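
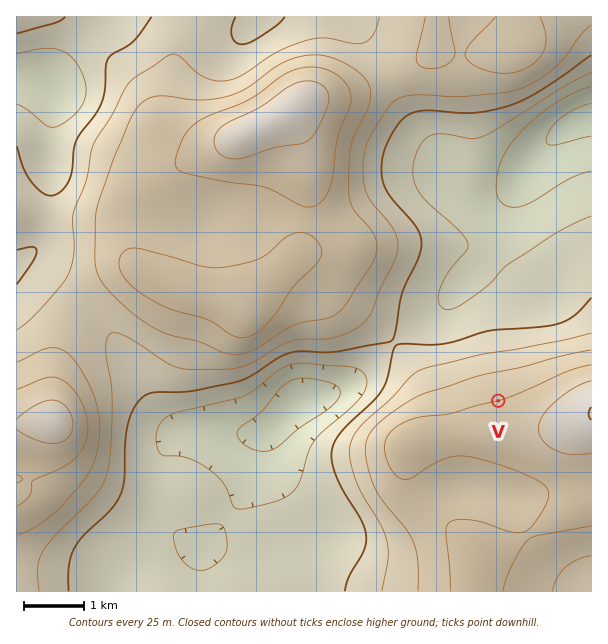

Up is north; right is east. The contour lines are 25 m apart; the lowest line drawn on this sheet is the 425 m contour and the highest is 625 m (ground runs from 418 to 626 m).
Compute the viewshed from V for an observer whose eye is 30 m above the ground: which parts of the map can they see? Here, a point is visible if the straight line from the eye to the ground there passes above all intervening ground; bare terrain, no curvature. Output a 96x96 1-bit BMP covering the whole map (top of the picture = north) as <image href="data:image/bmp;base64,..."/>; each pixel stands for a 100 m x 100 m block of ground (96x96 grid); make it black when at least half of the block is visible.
<image width="96" height="96" href="data:image/bmp;base64,Qk2+BAAAAAAAAD4AAAAoAAAAYAAAAGAAAAABAAEAAAAAAIAEAAATCwAAEwsAAAIAAAAAAAAA////AAAAAAD8AAAAAAAAAAA/gAD8AAAAAAAAAAA/gAD8AAAAAAAAAAA/gAD8AAAAAAAAAAA/gAD+AAAAAAAAAAA/gAD+AAAAAAAAAAA/wAD/AAAAAAAAAAA/4AD/AAAAAAAAAAB/+AD/gAAAAAAAAAD//AD/wAAAAAAAAAD//gD/8AAAAAAAAAH//4D/+AAAAAAAAAP//8D//AAAAAAAAAf///D//gAAAAAAAA/8A/z//4AAAAAAAB/AAP///8AAAAAAAD8AADz//+AAAAAAAH4AAAD//+AAAAAAAHwAAAD///AAAAAAAHwAAAA///gAAAAAAHwAAAAP//wAAAAAAHwAAAAH//4AAAAAAH4AAAAD//+AAAAAAH4AAAAD///gAAAAAH8AAAAD///wAAAAAH+AP8AD///4AAAAAP////AD///8AAAAAP////gD////AAAAAP////4D////wAAAAP////8D////8AAAAH////8D/////AAAAD////8D/////wAAAD////8D/////8AAAB////8D/////+AAAB////8D//////AAAB////8D//////wAAD////8D//x////AAD////8D//A////+AH////8D/+A///////////4D/8A///////////wD/4A8H/////////wD/wBwD/////////8D/gBAD/////////8D/AAAB/////////8B+AAAB/////////8B4AAAB/////////8AgAAAB/////////8AAAAAB/////////8AAAAAB/////////8AAAAAA/////////8AAAAAAf////////8AAAAAAP////////8AAAAAAH////////8AAAAAAB////////8AAAAAAA////////8AAAAAAAf///////8AAAAAAAP///////8AAAAAAAH///////8AAAAAAAD///////8AAAAAAAD///////8AAAAAAAD///////8AAAAAAAD///////8AAAAAAAP///////8AAAAAAAf///////8AAAAAAB////////8AAAAAAH////////8AAAeAA/////////8AAAf8f/////////8AAAH///////////8AAAD///////////8AAAA///////////8AAAAD//////////8AAAAAf/////////8AAAAAP/////////wAAAAAH/////////wAAAAAB/////////4AAAAAA/////////8AAAAAAH////////8AAAAAAB////////8AAAAAAAf///////8AAAAAAAP///////8AAAAAAAH///////8AAAAAAAB///////8AAAAAAAAf//////8AAAAAAAAA//////8AAAAAAAAAH/////8AAAAAAAAAB/////8AAAAAAAAAA/////8AAAAAAAAAAP////8AAAAAAAAAAD////8AAAAAAAAAAB////8AAAAAAAAAAB/4D/8AAAAAAAAAAB/4Af8AAAAAAAAAAB/4AP8AAAAAAAAAAB/4AP8AAAAAAAAAAB/4AP8="/>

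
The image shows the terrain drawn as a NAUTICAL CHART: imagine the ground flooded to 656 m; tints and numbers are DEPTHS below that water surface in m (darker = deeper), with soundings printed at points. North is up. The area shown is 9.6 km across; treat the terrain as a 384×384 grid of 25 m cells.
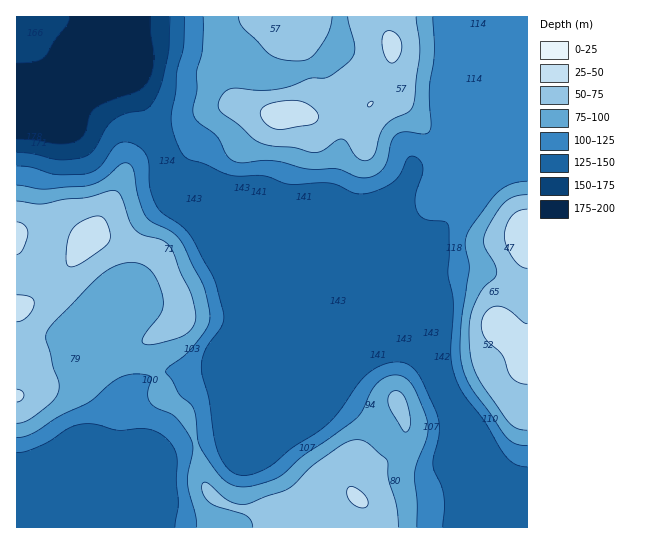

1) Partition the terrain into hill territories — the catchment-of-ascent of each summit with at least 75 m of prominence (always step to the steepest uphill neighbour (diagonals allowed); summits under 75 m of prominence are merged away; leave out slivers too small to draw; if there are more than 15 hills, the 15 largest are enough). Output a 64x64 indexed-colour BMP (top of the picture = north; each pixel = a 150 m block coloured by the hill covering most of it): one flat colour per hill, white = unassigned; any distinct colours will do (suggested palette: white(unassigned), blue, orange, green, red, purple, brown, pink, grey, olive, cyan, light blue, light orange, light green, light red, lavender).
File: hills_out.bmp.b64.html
<image width="64" height="64" href="data:image/bmp;base64,Qk12CAAAAAAAAHYAAAAoAAAAQAAAAEAAAAABAAQAAAAAAAAIAAATCwAAEwsAABAAAAAAAAAA////ALR3HwAOf/8ALKAsACgn1gC9Z5QAS1aMAMJ34wB/f38AIr28AM++FwDox64AeLv/AIrfmACWmP8A1bDFADMzMzMxEREREREREREREREREREREREREREREREREREzMzMzMzEREREREREREREREREREREREREREREREREREzMzMzMzEREREREREREREREREREREREREREREREREREzMzMzMzMRERERERERERERERERERERERERERERERERETMzMzMzMxERERERERERERERERERERERERERERERERETMzMzMzMRERERERERERERERERERERERERERERERERERMzMxERERERERERERERERERERERERERERERERERERERMzMzEREREREREREREREREREREREREREREREREREREREzMzMRERERERERERERERERERERERERERERERERERERETMzMxERERERERERERERERERERERERERERERERERERETMzMzERERERERERERERERERERERERERERERERERERERMzMzMRERERERERERERERERERERERERERERERERERERMzMzMxEREREREREREREREREREREREREREREREREREREzMzMzEREREREREREREREREREREREREREREREREREREzMzMzMRERERERERERERERERERERERERERERERERERETMzMzMxERERERERERERERERERERERERERERERERERETMzMzMzERERERERERERERERERERERERERERERERERERMzMzMzMRERERERERERERERERERERERERERERERERERMzMzMzMxEREREREREREREREREREREREREREREREREREzMzMzMzERERERERERERERERERERERERERERERERERETMzMzMzMRERERERERERERERERERERERERERERERERETMzMzMzMxERERERERERERERERERERERERERERERERESMzMzMzMzERERERERERERERERERERERERERERERERESIjMzMzMzMREREREREREREREREREREREREREREREREiIiMzMzMzMxERERERERERERERERERERERERERERERESIiIzMzMzMzEREREREREREREREREREREREREREREREiIiIjMzMzMzMREREREREREREREREREREREREREREREiIiIiMzMzMzMxEREREREREREREREREREREREREREREiIiIiMzMzMzMzEREREREREREREREREREREREREREREiIiIiIzMzMzMzMREREREREREREREREREREREREREREiIiIiIzMzMzMzMxEREREREREREREREREREREREREREiIiIiIjMzMzMzMzEREREREREREREREREREREREREREiIiIiIiMzMzMzMzMREREREREREREREREREREREREREiIiIiIiMzMzMzMzMxEREREREREREREREREREREREREiIiIiIiIzMzMzMzMzEREREREREREREREREREREREREiIiIiIiIjMzMzMzMzMRERERERERERERERERERERERIiIiIiIiIiIjMzMzMzMxEREREREREREREREREREREiIiIiIiIiIiIiMzMzMzMzERERERERERERERERERERIiIiIiIiIiIiIiIjMzMzMzMRERERERERERERERERESIiIiIiIiIiIiIiIiIzMzMzMxERERERERERERERERIiIiIiIiIiIiIiIiIiIiMzMzMzERERERERERERERESIiIiIiIiIiIiIiIiIiIiIjMzMzMRERERERERERERIiIiIiIiIiIiIiIiIiIiIiIiIzMzMxERERERERERERIiIiIiIiIiIiIiIiIiIiIiIiIjMzMzEREREREREREREiIiIiIiIiIiIiIiIiIiIiIiIiMzMzMRERERERERERESIiIiIiIiIiIiIiIiIiIiIiIiIzMzMxERERERERERESIiIiIiIiIiIiIiIiIiIiIiIiIjMzMzERERERERERERIiIiIiIiIiIiIiIiIiIiIiIiIiMzMzMREREREREREREiIiIiIiIiIiIiIiIiIiIiIiIiIzMzMxEREREREREREiIiIiIiIiIiIiIiIiIiIiIiIiIjMzMzERERERERERESIiIiIiIiIiIiIiIiIiIiIiIiIiMzMzMRERERERERESIiIiIiIiIiIiIiIiIiIiIiIiIiIzMzMxERERERERERIiIiIiIiIiIiIiIiIiIiIiIiIiIjMzMzEREREREREREiIiIiIiIiIiIiIiIiIiIiIiIiIiMzMzMREREREREREiIiIiIiIiIiIiIiIiIiIiIiIiIiIzMzMxEzERERERESIiIiIiIiIiIiIiIiIiIiIiIiIiIjMzMzMzMzMRERERIiIiIiIiIiIiIiIiIiIiIiIiIiIiMzMzMzMzMzMiIhIiIiIiIiIiIiIiIiIiIiIiIiIiIiIzMzMzMzMzMzMyIiIiIiIiIiIiIiIiIiIiIiIiIiIiIjMzMzMzMzMzMzMyIiIiIiIiIiIiIiIiIiIiIiIiIiIiMzMzMzMzMzMzMzIiIiIiIiIiIiIiIiIiIiIiIiIiIiIzMzMzMzMzMzMzMiIiIiIiIiIiIiIiIiIiIiIiIiIiIjMzMzMzMzMzMzMyIiIiIiIiIiIiIiIiIiIiIiIiIiIiMzMzMzMzMzMzMzIiIiIiIiIiIiIiIiIiIiIiIiIiIiIzMzMzMzMzMzMzMiIiIiIiIiIiIiIiIiIiIiIiIiIiIjMzMz"/>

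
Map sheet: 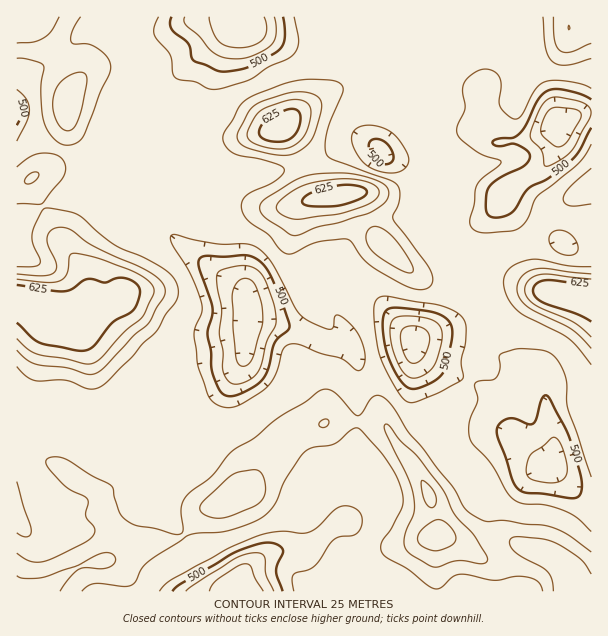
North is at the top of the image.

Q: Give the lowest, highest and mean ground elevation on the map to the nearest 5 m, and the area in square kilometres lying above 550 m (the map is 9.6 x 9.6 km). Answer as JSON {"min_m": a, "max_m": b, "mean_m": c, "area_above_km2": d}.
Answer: {"min_m": 435, "max_m": 645, "mean_m": 540, "area_above_km2": 26.4}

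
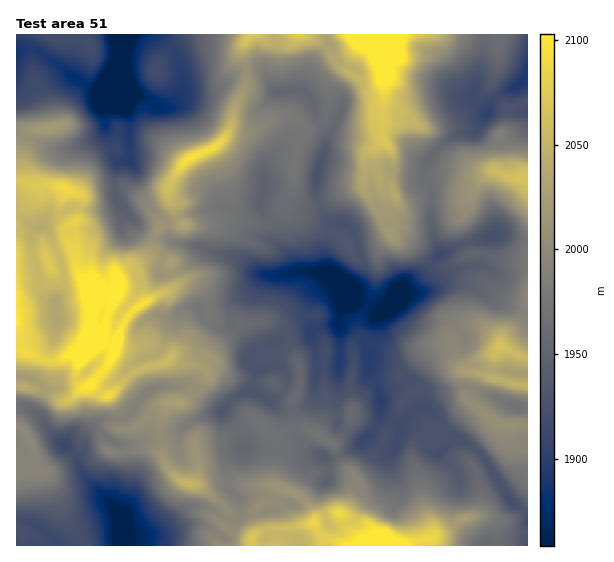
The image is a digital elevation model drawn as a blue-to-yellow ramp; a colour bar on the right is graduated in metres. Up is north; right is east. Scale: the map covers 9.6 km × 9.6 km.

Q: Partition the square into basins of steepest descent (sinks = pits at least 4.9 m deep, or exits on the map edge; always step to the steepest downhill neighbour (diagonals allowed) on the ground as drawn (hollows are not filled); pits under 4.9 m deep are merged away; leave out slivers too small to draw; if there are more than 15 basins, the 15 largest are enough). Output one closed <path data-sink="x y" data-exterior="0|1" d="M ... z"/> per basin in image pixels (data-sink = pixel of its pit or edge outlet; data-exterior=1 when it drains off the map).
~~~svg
<path data-sink="331 273" data-exterior="0" d="M362 186l-16 4-19 11-16 5-12-4-6-6 0-7-13 23-10 11-4 2-27-6-16 0-24 6-17 0-4-3-16 3-7 11-4 17-10 8 16-2 12 4 3 24-5 4-30 16-10 10-7 14-7 25-9 15-13 14 10 9 8 1 26-24 28-8 10-5 13 7 13 1 8 5 10-2 17 9 8 0 11 4 17 0 7 3 18 12-3 8 3 19 39 19 14-16 5-19 12-16 13-10 16-3 8-5 15 17-6 2-10 10-5 16-11 16-5 14-24 27 4 12-13 23-6 4 10 18 16 13 160 0 0-13-16 0-13-12-8-4-15-1 4-3 2-8 0-17-9-23 0-5 24-20 4-13 3-2-8-2-28-24 6-8 8-16 11 2 3-22 5-8-3-8-15-12-11 0-26 15-27 7-24 2-12-6-17-6-11 7 5-6 0-7-8-10-12-4-24-3 5-13 6-8 8-4 23-4 11-10 9-13 3-15 11-12-11-24z"/><path data-sink="107 97" data-exterior="0" d="M249 34l-62 1-5 3-21 21-4 11-6-7-8-4-49-6-11-19-42 0-8 10 0 45 8 15 6 23-2 2-29 0 0 51 18 6 13-3 18 4 16 9-4 24-10 7-2 12 8 14 4 18 14 16 1 5 25 3-8 14-6 24-5 6 19 6 3-14 7-14 10-10 30-16 5-4-3-24-12-4-10 0-8 5 12-11 4-17 5-9 5-4 14-2-11-25 0-9 4-8 14-18 31-15 8-9 6-9 2-19 10-17 4-13-4-34 6-9z"/><path data-sink="122 545" data-exterior="1" d="M173 358l-10 5-28 8-26 24 8 17 2 18-10-5-11 0-7 2-8 9-6 15-11 11-15 9-6 1 37 74 170-1-1-7-10-3-16-8 4-14-12-14-15-12-24-8-9-8-8-15 2-16-3-4 0-11 7-20 3-3 13 1 13-11 12-16 0-3-6-6-7-2-9 0z"/><path data-sink="487 115" data-exterior="0" d="M471 34l-81 0-1 5-9 5 3 5 2 32-4 31 2 29-7 7 0 16 4 17 3 4 6 0 2 2 0-8 3-4 24 3 21-3 27 6 33-12 2-8-1-26 7-8 0-19-15-19 0-8 5-16 2-25-5-3-13 0z"/><path data-sink="401 291" data-exterior="0" d="M391 235l-12 18 0 14-6 29-14 25 0 10 2 6-2 5 6-3 17 6 12 6 5 0 46-9 22-13 15-2 14 10 5 9 24 12 3-1-1-95-57-8-20 11-16 1-21-21-15-4z"/><path data-sink="259 204" data-exterior="0" d="M290 115l-13 2-28 16-19-2-17 18-27 12-18 26 0 9 11 25 4 4 16 0 24-6 16 0 24 6 7-2 10-11 13-24 0-28 12-29-1-6z"/><path data-sink="279 92" data-exterior="0" d="M306 34l-57 1-6 10 4 34-4 13-10 17-3 22 19 2 32-18 13 2 12 10 7 0 12-8 6-35 4-7 9-8-9-8-4-8-10-10z"/><path data-sink="58 320" data-exterior="0" d="M71 251l-22 10-7-3-9 4-17 2 0 84 29 13 12 0 13-7 12-1 9-12-2-29 3-23-13-16z"/><path data-sink="439 255" data-exterior="0" d="M486 174l-20 7-27-6-13 3-32-3-3 4 0 5 4 12-7 7 0 8 5 10-4 12 9 8 15 4 21 21 12 0 23-11-9-26 0-10 5-8 3-12z"/><path data-sink="65 445" data-exterior="0" d="M90 385l-11 5-10 11-6 1-18-11-23-5-6 1 0 37 8 7 11 21 0 9-5 6 11 4 10 0 15-9 11-11 6-15 8-9 7-2 11 0 6 4 4-1-2-16-6-15-10-3z"/><path data-sink="317 177" data-exterior="0" d="M326 118l-13 9-8 1-12 32 0 36 14 10 14-3 18-10 23-7 3-31 4-5 14-9-1-20-17 6-19 0z"/><path data-sink="322 456" data-exterior="0" d="M302 427l-7 0-18 11-6-1 2 6-1 41 27 11 10 12 6 14 16-8 11 1 5-3 12-20 0-10-18-17-6-17-5-5-12-8z"/><path data-sink="493 236" data-exterior="0" d="M498 171l-7 0-4 3-19 25-3 12-5 8 0 10 10 25 57 8 1-79-6-5-11 0z"/><path data-sink="243 449" data-exterior="0" d="M257 421l-7 1-28 17-27 4 0 9 4 17-7 15 9 2 5 4 29-7 10 3 28 0 0-43-8-14z"/><path data-sink="513 503" data-exterior="0" d="M513 426l-12 0-5 14-24 20 0 5 9 23 0 17-6 12 11-2 19 7 14-7 9-11 0-57-9-3z"/>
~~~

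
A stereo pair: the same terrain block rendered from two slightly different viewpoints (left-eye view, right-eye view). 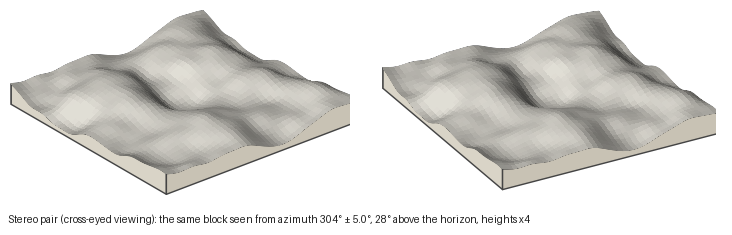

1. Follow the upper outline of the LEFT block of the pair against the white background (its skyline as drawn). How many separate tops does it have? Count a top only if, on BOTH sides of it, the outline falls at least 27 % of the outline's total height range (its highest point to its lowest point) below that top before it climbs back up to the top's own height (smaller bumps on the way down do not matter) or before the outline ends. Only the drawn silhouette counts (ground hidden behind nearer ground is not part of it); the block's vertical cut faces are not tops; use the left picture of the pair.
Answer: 1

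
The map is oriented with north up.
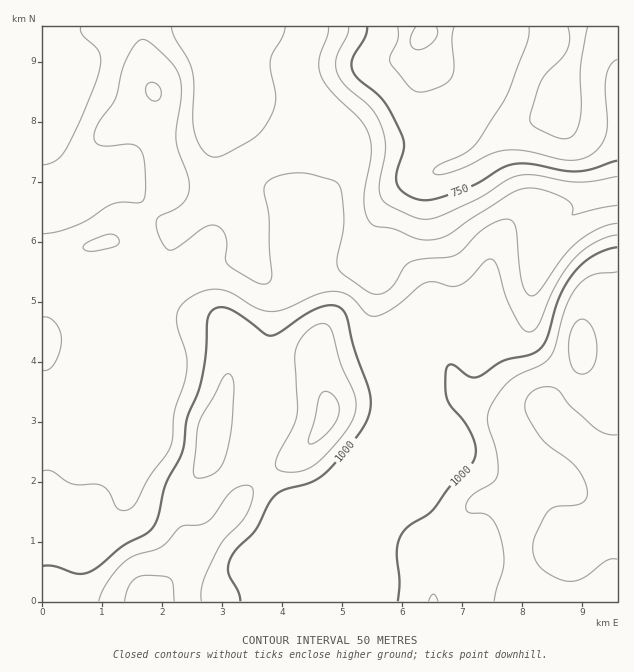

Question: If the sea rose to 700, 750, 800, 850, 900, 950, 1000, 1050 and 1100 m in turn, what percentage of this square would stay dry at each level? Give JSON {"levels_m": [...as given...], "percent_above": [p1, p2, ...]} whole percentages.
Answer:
{"levels_m": [700, 750, 800, 850, 900, 950, 1000, 1050, 1100], "percent_above": [95, 89, 87, 80, 66, 47, 28, 15, 4]}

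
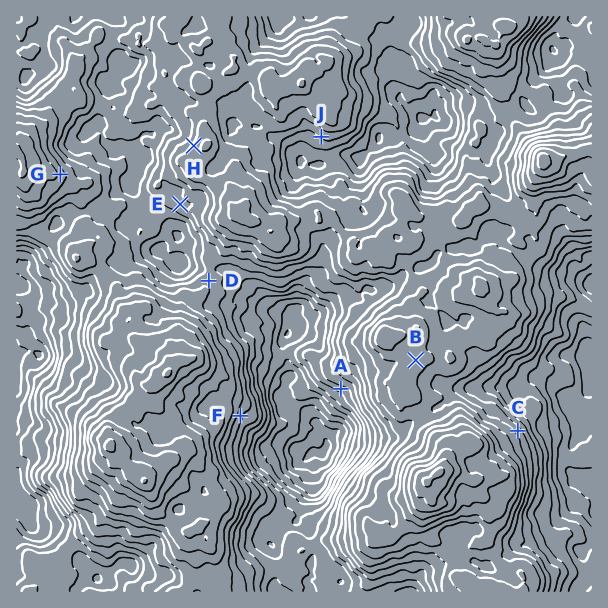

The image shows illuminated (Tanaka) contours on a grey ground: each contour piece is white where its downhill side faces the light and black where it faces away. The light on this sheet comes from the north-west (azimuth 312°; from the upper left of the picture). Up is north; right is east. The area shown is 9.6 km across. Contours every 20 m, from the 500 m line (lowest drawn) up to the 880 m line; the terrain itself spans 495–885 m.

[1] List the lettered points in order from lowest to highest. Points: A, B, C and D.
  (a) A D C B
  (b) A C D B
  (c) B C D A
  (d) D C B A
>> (a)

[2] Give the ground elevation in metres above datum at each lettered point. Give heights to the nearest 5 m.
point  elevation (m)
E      695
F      690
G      750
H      745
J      685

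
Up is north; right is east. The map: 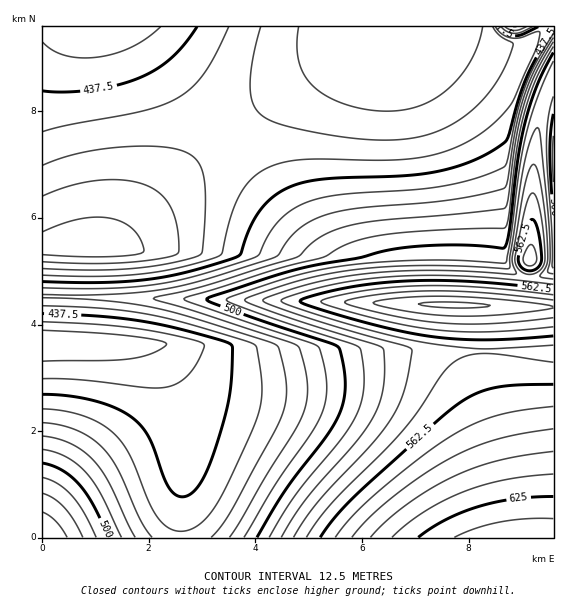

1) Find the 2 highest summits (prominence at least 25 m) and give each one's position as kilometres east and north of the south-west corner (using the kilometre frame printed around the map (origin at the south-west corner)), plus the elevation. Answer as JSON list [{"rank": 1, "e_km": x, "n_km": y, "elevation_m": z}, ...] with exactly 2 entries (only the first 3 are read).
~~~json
[{"rank": 1, "e_km": 7.74, "n_km": 4.36, "elevation_m": 615}, {"rank": 2, "e_km": 9.14, "n_km": 5.24, "elevation_m": 582}]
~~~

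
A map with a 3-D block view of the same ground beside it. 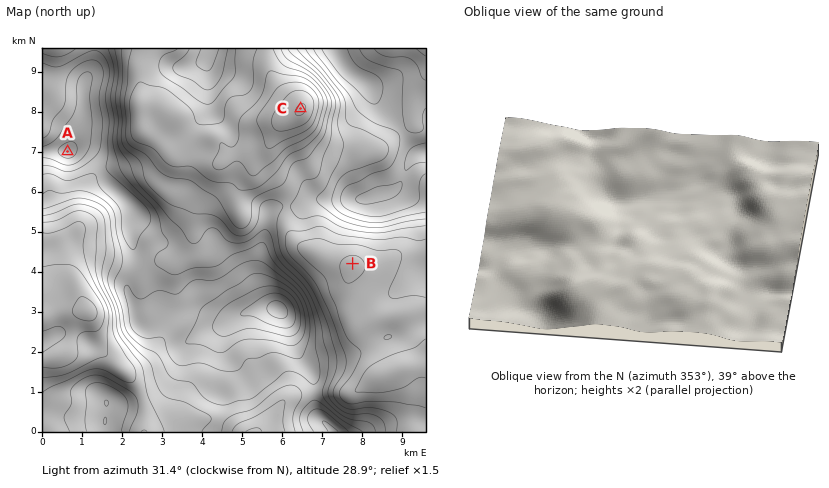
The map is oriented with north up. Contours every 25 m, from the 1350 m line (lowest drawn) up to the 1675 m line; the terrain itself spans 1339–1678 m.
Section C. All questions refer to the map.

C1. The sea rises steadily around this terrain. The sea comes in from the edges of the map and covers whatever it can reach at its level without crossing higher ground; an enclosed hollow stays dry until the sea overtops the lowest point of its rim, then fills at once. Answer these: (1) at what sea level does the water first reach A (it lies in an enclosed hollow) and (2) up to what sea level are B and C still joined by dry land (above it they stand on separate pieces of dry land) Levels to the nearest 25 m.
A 1400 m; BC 1525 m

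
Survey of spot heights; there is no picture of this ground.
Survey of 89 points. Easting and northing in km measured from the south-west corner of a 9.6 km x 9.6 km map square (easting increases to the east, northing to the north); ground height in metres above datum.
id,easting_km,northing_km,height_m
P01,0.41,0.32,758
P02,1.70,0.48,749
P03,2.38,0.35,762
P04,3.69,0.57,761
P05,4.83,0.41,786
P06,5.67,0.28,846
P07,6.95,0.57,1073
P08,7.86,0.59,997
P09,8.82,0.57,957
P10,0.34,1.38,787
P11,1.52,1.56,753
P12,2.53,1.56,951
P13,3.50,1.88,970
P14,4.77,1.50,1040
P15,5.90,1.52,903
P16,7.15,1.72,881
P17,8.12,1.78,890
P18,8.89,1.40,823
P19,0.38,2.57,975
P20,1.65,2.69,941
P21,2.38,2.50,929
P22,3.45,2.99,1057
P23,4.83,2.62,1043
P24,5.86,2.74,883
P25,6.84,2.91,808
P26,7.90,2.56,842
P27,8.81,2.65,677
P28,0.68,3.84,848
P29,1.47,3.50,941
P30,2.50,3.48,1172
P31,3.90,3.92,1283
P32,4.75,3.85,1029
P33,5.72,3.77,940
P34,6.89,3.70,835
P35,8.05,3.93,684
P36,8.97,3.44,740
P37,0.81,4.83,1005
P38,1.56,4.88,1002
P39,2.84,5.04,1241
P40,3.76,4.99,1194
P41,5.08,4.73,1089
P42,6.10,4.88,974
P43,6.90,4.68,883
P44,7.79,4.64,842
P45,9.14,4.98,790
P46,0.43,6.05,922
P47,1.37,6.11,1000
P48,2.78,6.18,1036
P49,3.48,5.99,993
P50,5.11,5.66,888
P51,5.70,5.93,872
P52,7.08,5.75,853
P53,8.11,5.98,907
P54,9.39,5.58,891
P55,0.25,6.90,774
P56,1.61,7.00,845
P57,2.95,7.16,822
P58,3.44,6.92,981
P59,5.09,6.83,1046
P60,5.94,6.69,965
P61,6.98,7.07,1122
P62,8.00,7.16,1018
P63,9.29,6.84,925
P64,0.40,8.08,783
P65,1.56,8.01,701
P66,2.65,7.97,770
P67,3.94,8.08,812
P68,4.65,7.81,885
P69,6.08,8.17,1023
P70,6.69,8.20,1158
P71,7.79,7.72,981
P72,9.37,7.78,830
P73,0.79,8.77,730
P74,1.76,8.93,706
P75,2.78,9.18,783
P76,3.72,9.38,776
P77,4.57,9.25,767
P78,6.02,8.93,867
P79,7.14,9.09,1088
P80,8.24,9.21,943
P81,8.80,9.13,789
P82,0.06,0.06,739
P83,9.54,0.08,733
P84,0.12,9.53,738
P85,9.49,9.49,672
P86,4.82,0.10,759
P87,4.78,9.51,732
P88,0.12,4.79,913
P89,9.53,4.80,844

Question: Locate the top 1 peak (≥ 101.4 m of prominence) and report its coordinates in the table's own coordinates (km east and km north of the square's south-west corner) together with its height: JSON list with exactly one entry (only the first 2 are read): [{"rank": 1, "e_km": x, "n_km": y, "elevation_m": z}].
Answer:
[{"rank": 1, "e_km": 3.81, "n_km": 3.84, "elevation_m": 1300}]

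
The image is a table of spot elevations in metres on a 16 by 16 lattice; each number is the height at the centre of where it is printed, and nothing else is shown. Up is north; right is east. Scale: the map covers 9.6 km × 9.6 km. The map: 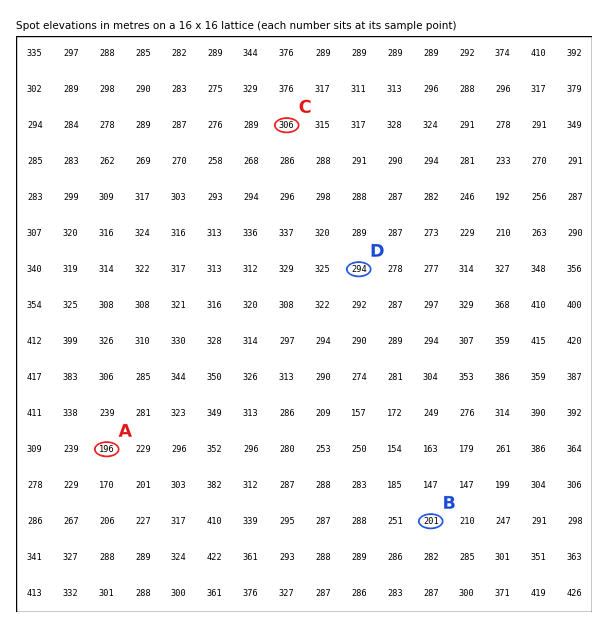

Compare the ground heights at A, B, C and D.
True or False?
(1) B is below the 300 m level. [True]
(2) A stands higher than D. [False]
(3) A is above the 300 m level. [False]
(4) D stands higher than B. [True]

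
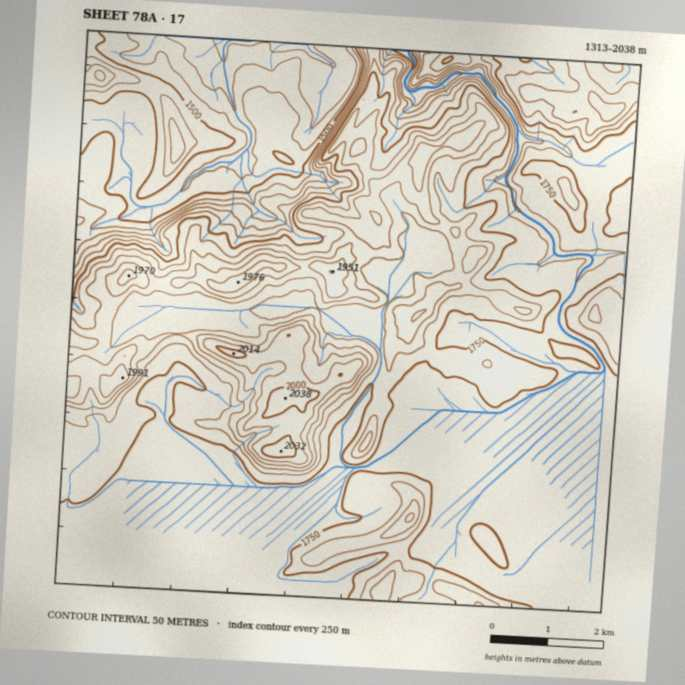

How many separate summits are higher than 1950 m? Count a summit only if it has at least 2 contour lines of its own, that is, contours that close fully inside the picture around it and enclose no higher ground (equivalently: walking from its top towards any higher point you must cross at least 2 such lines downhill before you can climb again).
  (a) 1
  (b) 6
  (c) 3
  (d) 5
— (c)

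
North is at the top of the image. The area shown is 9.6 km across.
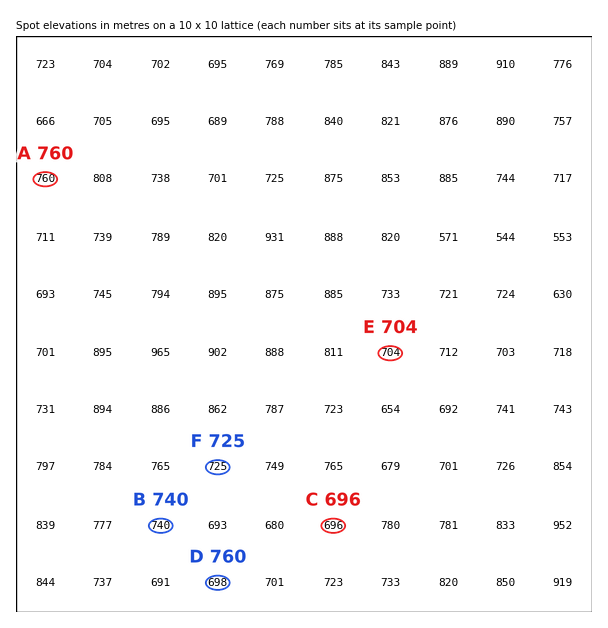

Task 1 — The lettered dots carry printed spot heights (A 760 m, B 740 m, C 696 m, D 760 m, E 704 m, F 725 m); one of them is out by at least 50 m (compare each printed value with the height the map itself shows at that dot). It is D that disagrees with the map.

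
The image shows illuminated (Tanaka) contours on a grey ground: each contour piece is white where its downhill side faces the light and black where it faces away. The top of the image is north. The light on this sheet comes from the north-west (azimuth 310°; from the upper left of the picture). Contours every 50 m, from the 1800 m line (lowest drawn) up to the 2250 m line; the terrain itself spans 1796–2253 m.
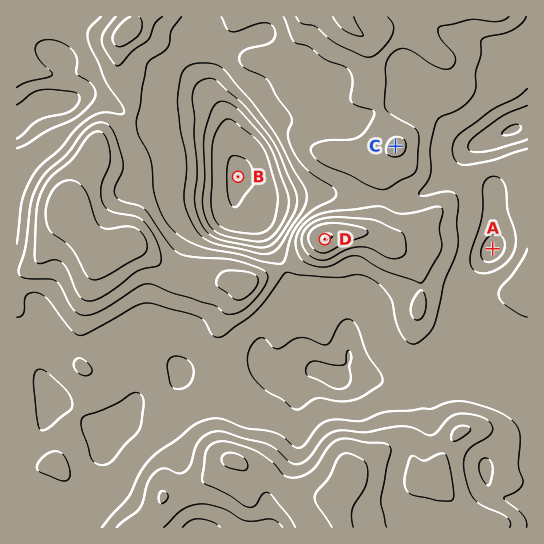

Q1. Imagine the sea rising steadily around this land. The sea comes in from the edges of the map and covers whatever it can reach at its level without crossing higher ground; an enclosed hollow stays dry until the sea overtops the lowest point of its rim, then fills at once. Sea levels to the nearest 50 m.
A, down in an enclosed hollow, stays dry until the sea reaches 2000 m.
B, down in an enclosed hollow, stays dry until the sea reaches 2050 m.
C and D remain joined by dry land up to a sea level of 2100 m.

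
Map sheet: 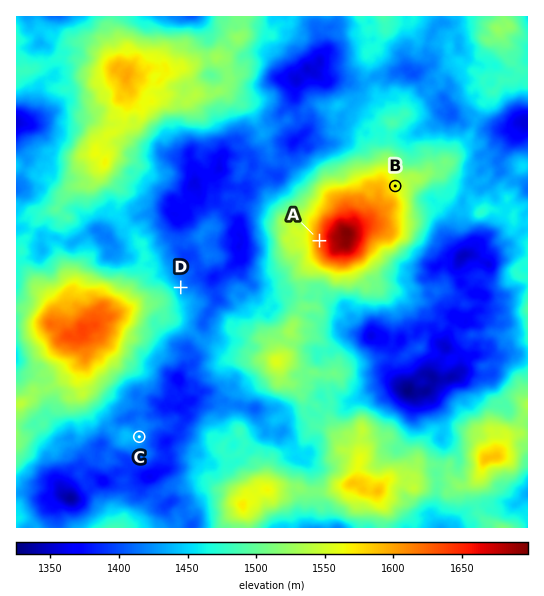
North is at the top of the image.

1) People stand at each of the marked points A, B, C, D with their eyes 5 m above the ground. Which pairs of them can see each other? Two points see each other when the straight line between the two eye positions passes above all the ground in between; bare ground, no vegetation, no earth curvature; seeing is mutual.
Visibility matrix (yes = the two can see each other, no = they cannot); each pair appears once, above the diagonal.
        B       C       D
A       no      yes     yes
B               no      no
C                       no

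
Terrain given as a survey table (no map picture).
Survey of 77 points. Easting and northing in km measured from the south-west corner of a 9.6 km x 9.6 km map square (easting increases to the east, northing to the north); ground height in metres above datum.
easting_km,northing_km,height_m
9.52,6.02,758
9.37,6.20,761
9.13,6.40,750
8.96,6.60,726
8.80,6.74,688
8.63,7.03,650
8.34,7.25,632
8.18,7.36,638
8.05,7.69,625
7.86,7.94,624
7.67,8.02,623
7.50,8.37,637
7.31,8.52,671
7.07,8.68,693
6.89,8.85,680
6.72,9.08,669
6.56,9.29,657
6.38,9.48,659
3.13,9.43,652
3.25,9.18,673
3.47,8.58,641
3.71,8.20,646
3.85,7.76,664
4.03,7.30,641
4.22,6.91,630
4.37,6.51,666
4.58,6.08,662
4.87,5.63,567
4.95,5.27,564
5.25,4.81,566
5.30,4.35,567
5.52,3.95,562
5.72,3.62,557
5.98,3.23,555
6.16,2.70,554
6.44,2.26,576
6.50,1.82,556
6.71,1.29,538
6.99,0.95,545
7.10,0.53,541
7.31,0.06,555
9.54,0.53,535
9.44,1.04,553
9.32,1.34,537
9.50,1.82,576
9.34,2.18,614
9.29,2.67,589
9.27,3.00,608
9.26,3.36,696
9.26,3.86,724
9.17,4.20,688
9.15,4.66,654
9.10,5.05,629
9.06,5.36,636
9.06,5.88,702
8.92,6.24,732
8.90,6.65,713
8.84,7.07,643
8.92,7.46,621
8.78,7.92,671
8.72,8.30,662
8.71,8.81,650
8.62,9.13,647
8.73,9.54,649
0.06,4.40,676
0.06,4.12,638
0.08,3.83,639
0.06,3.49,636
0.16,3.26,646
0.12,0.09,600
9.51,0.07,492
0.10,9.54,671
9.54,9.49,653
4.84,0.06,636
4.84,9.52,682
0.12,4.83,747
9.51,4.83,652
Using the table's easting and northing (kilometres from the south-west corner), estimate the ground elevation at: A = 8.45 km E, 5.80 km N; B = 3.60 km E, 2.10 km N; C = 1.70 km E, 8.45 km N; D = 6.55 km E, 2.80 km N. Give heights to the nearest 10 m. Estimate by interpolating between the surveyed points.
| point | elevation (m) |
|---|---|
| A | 670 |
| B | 570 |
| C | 630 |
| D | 550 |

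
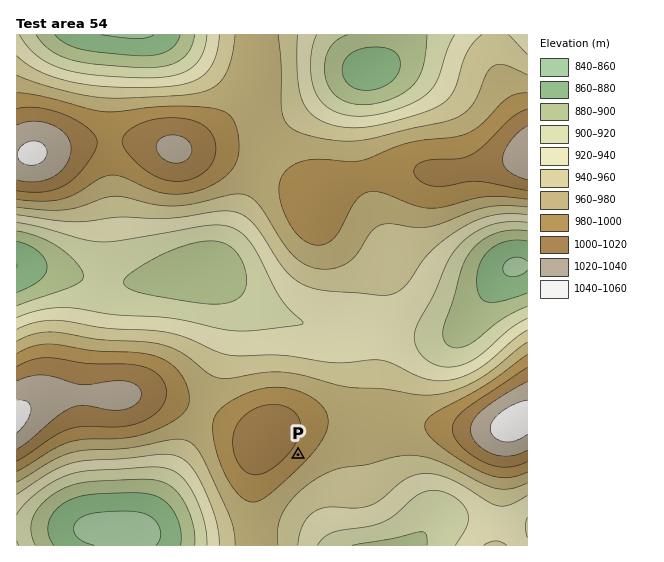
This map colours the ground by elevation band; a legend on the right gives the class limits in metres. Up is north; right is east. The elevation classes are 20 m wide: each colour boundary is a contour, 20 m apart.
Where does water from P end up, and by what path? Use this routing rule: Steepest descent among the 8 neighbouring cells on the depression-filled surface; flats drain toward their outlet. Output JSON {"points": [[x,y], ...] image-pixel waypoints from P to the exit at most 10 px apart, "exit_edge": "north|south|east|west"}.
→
{"points": [[298, 455], [309, 465], [319, 476], [323, 487], [323, 497], [323, 508], [323, 519], [329, 529], [338, 540], [342, 545]], "exit_edge": "south"}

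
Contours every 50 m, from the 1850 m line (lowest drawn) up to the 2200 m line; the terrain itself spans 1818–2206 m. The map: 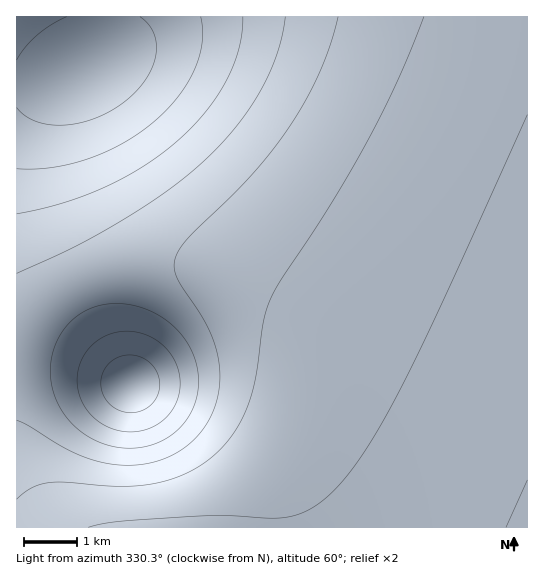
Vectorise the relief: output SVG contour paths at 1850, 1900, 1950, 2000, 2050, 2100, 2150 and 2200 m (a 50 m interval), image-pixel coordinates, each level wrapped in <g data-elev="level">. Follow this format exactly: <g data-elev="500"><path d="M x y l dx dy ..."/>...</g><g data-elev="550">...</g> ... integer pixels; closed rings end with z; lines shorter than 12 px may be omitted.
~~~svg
<g data-elev="1850"><path d="M17 60l8-13 12-12 14-10 16-8"/><path d="M140 17l9 8 5 9 2 11 0 12-4 12-7 12-10 12-13 10-15 10-14 6-16 5-15 1-15-1-12-3-10-6-8-7"/></g><g data-elev="1900"><path d="M130 413l-12-3-9-7-6-9-2-11 2-10 6-9 9-7 11-2 11 2 10 6 7 9 3 11-2 12-7 9-9 7z"/><path d="M201 17l2 13-1 13-3 14-5 14-17 27-25 25-30 21-35 15-36 9-34 1"/></g><g data-elev="1950"><path d="M123 431l-18-6-16-12-10-18-2-18 5-19 12-15 8-5 9-4 19-3 11 2 9 4 9 5 8 8 11 17 2 10 0 10-5 19-6 8-7 7-9 6-10 3z"/><path d="M243 17l-1 16-3 16-13 32-21 32-28 29-35 25-39 21-42 16-44 10"/></g><g data-elev="2000"><path d="M118 447l-13-3-12-5-12-8-11-9-8-11-6-12-4-13-2-13 1-14 4-13 6-12 8-10 9-9 11-6 12-4 13-1 16 1 16 4 15 7 12 9 10 12 8 13 6 15 2 14-2 15-4 15-7 12-11 11-12 8-14 6-15 2z"/><path d="M285 17l-8 36-15 36-23 34-31 34-37 31-46 31-50 27-58 27"/></g><g data-elev="2050"><path d="M338 17l-8 28-11 28-14 28-16 26-19 26-20 24-63 62-7 10-5 9-1 9 2 10 32 50 7 18 4 17 1 19-3 18-6 18-10 14-15 16-20 11-21 6-24 1-22-3-21-8-19-9-32-20-10-5"/></g><g data-elev="2100"><path d="M424 17l-26 64-31 61-35 60-50 76-11 19-7 24-7 52-6 24-11 25-14 21-13 13-15 11-16 8-17 6-20 4-20 1-60-4-16 1-18 5-14 11"/></g><g data-elev="2150"><path d="M527 115l-84 185-44 91-20 36-17 28-16 22-16 17-23 17-10 4-12 3-18 0-42-2-27 0-79 5-31 6"/></g><g data-elev="2200"><path d="M527 480l-21 47"/></g>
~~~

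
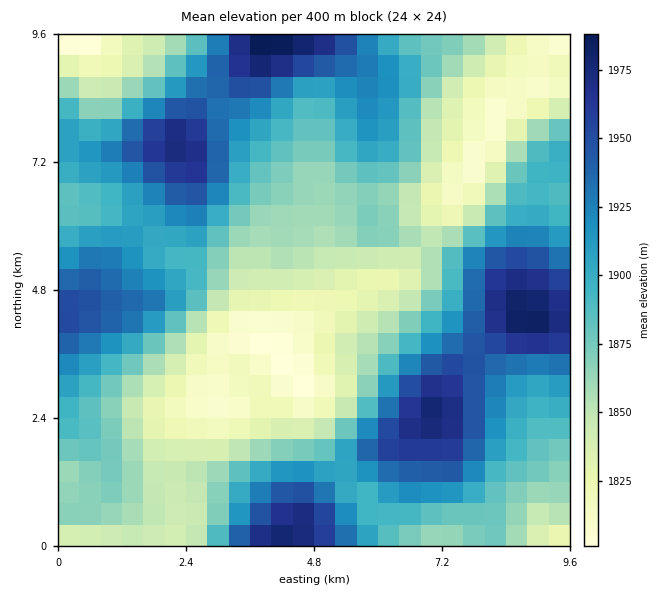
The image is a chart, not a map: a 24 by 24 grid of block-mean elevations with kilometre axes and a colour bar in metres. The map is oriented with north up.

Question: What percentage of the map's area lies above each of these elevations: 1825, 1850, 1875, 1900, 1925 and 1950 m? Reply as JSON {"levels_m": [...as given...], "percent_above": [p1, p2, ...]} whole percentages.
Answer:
{"levels_m": [1825, 1850, 1875, 1900, 1925, 1950], "percent_above": [87, 73, 56, 38, 23, 11]}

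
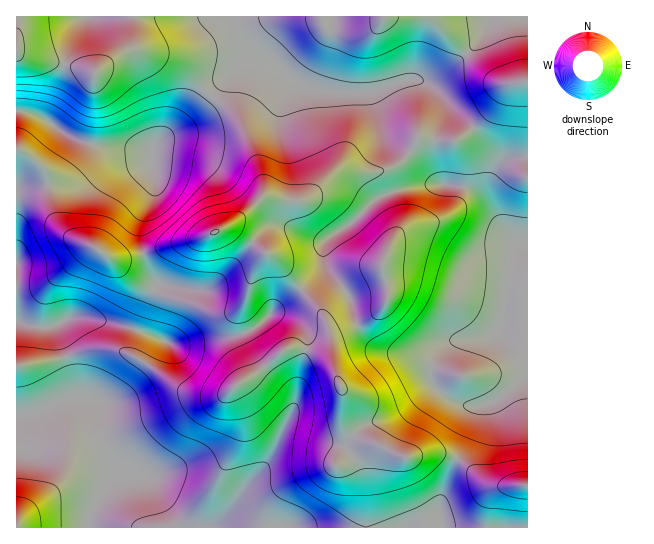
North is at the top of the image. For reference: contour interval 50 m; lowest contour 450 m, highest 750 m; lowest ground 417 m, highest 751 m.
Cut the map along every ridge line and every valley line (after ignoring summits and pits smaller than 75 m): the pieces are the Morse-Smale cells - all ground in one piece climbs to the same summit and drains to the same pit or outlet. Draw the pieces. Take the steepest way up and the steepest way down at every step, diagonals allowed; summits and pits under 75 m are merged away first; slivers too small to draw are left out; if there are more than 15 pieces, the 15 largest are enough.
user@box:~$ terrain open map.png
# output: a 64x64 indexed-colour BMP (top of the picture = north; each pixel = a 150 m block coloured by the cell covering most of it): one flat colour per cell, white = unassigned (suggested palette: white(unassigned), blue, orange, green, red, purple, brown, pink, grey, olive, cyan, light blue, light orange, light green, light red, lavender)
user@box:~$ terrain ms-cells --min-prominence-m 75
<image width="64" height="64" href="data:image/bmp;base64,Qk12CAAAAAAAAHYAAAAoAAAAQAAAAEAAAAABAAQAAAAAAAAIAAATCwAAEwsAABAAAAAAAAAA////ALR3HwAOf/8ALKAsACgn1gC9Z5QAS1aMAMJ34wB/f38AIr28AM++FwDox64AeLv/AIrfmACWmP8A1bDFAIiIiIiBERERERERERERERERERERERERERERGqqqqqqqiIiIiIEREREREREREREREREREREREREREREaqqqqqqqIiIiIiBERERERERERERERERERERERERERERqqqqqqqoiIiIiIERERERERERERERERERERERERERERGqqqqqqqiIiIiIiBEREREREREREREREREREREREREREaqqqqqqqIiIiIiIgRERERERERERERERERERERERERERGqqqmZmYiIiIiIiBEREREREREREREREREREREREREREaqqmZmZiIiIiIiIERERERERERERERERERERERERERERGqmZmZmIiIiIiIgREREREREREREREREREREREREREREZmZmZmYiIiIiIgREREREREREREREREREREREREiIiIiKZmZmZiIiIiIiBERERERERERERERERERERERIiIiIiIpmZmZmIiIiIiBEREREREREREREREREREREiIiIiIiIimZmZmYiIiIiIEREREREREREREREREREREiIiIiIiIiIpmZmZiIiIiIgRERERERERERERERERERESIiIiIiIiIimZmZkRGIiIiBERERERERERERERERERERIiIiIiIiIiKZmZmRERGIiIEREREREREREREREREREREiIiIiIiIiIiKZmZERERERERERERERERERERERERERESIiIiIiIiIiIiKZkRERERERERERERERERERERERERERIiIiIiIiIiIiIimRERERERERERERERERERERERERERIiIiIiIiIiIiIiIpEREREREREREREREREREREREREREiIiIiIiIiIiIiIiIRERERERERERERERERERERERERESIiIiIiIiIiIiIiIhERERERERERERERERERERERERERIiIiIiIiIiIiIiIiERERERERERERERERERERERERERIiIiIiIiIiIiIiIiIREREREREREREREREREREREREREiIiIiIiIiIiIiIiIhERERERERERERERERERERERERESIiIiIiIiIiIiIiIiERERERERERERERERERERERERERIiIiIiIiIiIiIiIiIRERERERERERERERERERERERERIiIiIiIiIiIiIiIiIhEREREREREREREREREREREREREiIiIiIiIiIiIiIiIiEREREREREREREREREREREREREiIiIiIiIiIiIiIiIiIREREREREREREREREREREREREiIiIiIiIiIiIiIiIiIhEREREREREREREREREREREREiIiIiIiIiIiIiIiIiIiEREREREREREREREREREREREiIiIiIiIiIiIiIiIiIiIREREREREREREREREREREREiIiIiIiIiIiIiIiIiIiIhERERERERERERERERERERESIiIiIiIiIiIiIiIiIiIiERERERETMzMxEREREREREiIiIiIiIiIiIiIiIiIiIiIREREREzMzMzMzEREREREiIiIiIiIiIiIiIiIiIiIiIhERERMzMzMzMzMzMxERIiIiIiIiIiIiIiIiIiIiIiIiERERMzMzMzMzMzMzMxIiIiIiIiIiIiIiIiIiIiIiIiIRERMzMzMzMzMzMzMzMyIiIiIiIiIiIiIiIiIiIiIiIhEREzMzMzMzMzMzMzMzMiIiIiIiIiIiIiIiIiIiIiIiEREzMzMzMzMzMzMzMzMzIiIiIiIiIiIiIiIiIiIiIiIRETMzMzMzMzMzMzMzMzM1VVVSIiIiIiIiIiIiIiIiIhERMzMzMzMzMzMzMzMzMzVVVVUiIiIiIiIiIiIiIiIiEREzMzMzMzMzMzMzMzMzNVVVVVIiIiIiIiIiIiIiIiIRETMzMzMzMzMzMzMzMzNVVVVVVSIiIiIiIiIiIiIiIhETMzMzMzMzMzMzMzMzM1VVVVVVVVVVVSIiIiIiIiIiETMzMzMzMzMzMzMzMzMzVVVVVVVVVVVVUiIiIiIiu7szMzMzMzMzZmMzMzMzMzVVVVVVVVVVVVVVIiIiIiu7uzMzMzNmZmZmZjMzMzMzNVVVVVVVVVVVVVUiJVIiu7u7MzMzZmZmZmZmZjMzMzM1VVVVVVVVVVVVVVVVVSK7u7szM2ZmZmZmZmZmYzMzM1VVVVVVVVVVVVVVVVVVVLu7uzM2ZmZmZmZmZmZmMzM1VVVVVVVVVVVVVVVVVVVES7u7ZmZmZmZmZmZmZmZjM1VVVVVVVVVVVVVVVVVVVEREu7tmZmZmZmZmZmZmZmY1VVVVVVVVVVVVVVVVVVVERES7u2ZmZmZmZmZmZmZmZnVVVVVVVVVURERVVVVVVEREREu7ZmZmZmZmZmZmZmZnd1VVVVVURERERERFVVRERERERLtmZmZmZmZmZmZmZnd3dVVVVURERERERERERERERERERGZmZmZ3dmZmZmZnd3d3VVVUREREREREREREREREREREZmd3d3d3ZmZmZ3d3d3d3RERERERERERERERERERERER3d3d3d3d3Znd3d3d3d3RERERERERERERERERERERERHd3d3d3d3d3d3d3d3d3dEREREREREREREREREREREREd3d3d3d3d3d3d3d3d3dERERERERERERERERERERERER3d3d3d3d3d3d3d3d3dERERERERERERERERERERERERHd3d3d3d3d3d3d3d3d0RERERERERERERERERERERERE"/>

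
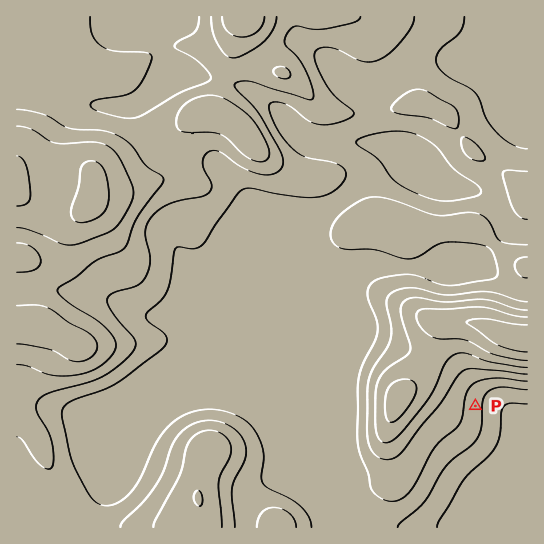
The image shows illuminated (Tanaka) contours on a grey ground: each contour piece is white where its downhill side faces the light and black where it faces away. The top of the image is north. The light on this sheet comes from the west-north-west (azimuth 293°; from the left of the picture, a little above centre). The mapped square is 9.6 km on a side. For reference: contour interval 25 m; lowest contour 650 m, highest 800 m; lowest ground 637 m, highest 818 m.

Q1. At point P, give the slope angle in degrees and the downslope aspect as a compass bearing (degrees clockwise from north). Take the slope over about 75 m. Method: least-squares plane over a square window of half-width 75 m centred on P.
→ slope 4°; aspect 92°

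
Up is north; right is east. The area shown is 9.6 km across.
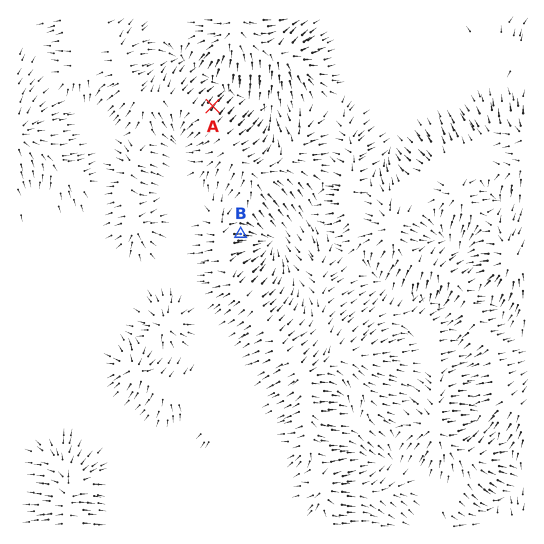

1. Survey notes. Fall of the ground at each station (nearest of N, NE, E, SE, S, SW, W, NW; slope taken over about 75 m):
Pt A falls NE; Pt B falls E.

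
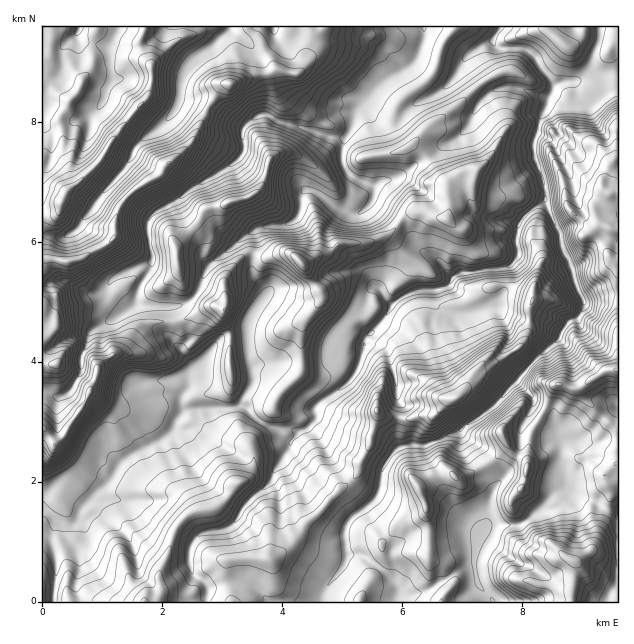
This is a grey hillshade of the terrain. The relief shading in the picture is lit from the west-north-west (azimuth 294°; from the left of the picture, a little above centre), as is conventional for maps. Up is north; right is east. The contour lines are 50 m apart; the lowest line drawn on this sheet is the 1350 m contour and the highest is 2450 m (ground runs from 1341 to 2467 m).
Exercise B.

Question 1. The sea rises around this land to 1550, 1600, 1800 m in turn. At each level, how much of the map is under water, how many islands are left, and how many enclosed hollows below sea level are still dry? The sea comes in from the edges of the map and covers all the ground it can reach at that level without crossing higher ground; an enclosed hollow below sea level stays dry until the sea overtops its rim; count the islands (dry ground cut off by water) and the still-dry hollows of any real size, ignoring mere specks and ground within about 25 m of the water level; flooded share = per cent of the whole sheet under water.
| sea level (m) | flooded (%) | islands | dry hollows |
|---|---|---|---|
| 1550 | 8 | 0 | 0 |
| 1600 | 11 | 0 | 0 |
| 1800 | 30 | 0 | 0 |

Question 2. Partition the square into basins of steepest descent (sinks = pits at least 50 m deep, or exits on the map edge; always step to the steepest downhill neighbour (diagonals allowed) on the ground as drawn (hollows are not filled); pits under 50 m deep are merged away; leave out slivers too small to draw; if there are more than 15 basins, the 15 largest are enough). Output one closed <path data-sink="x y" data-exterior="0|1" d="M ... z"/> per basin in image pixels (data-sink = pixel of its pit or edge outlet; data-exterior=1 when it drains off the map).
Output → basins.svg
<path data-sink="500 27" data-exterior="1" d="M617 26l-162 0-14 22-7 25-13 13-17 10-10 15-1 15 13 22-14 6-31 4-30 16-6 0-12-10-18-10-12-2-13 5-6-18 3-15 12-21-6-21 1-15-8-13-5-14-11-8-3-6-101 0-2 2-4 12 0 8 2 7 10 11 0 19-5 14-21 22-16 23-8 15-25 25-11 8-6 18-7 5-11 1 1 386 575-1 0-172-22-18-11-14-3-7 4-7 18-12 14-2z"/><path data-sink="424 27" data-exterior="1" d="M454 26l-129 0-11 10-6 15-2 15-8 8-18-4-7 2 0 10 6 21-13 27-2 11 6 16 13-5 12 2 18 10 12 10 6 0 30-16 31-4 14-5-13-23 1-15 10-15 17-10 13-13 7-25 13-20z"/><path data-sink="79 27" data-exterior="1" d="M145 26l-103 1 1 188 10 0 7-5 6-18 11-8 25-25 10-20 20-25 15-15 5-14 0-19-6-6-6-12 0-8z"/><path data-sink="274 27" data-exterior="1" d="M308 26l-60 0 0 2 13 12 3 11 11 19 23 4 8-8 2-5 0-10 2-6 0-15z"/><path data-sink="617 406" data-exterior="1" d="M617 370l-13 1-22 16 3 10 11 14 21 17z"/>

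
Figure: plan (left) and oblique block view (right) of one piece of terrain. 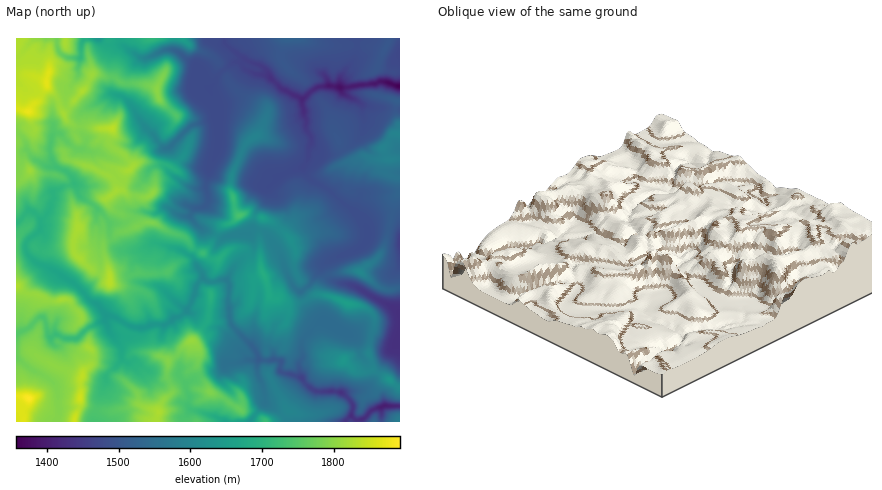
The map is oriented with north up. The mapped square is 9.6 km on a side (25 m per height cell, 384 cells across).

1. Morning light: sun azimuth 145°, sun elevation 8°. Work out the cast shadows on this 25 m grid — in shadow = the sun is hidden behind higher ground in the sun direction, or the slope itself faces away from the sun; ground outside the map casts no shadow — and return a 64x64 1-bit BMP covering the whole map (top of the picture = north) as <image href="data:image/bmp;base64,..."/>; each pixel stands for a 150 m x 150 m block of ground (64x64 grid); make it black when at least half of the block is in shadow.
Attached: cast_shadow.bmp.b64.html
<image width="64" height="64" href="data:image/bmp;base64,Qk0+AgAAAAAAAD4AAAAoAAAAQAAAAEAAAAABAAEAAAAAAAACAAATCwAAEwsAAAIAAAAAAAAA////AAAAAAAAwAAAAcABdgDAAAAA4AC/AMAAAADAAJ8AAAMACYA/hkBAI4AYAH4A8EADgHwA+ADgAAsAfAAAAIAAAQD8DAAFACDBgHwAAAYAAIAAfugADAAAAAAA4AAMAAADwAAAAwACIB/gAAAHYIPwH/gAAAZAw/AP/AAAAABgGB/+AAAAABAAA/4AAAAAAAAAfAAAAAAAAAB4CAAAAAAAAAQMAAAwAgAABgAAA/APwAAGEAH/wD+AAAOYAP+CHwQAA9AAfwAOAAACCAB4AAwAAAAAAH+AAAAAQAGAB+AAAAAQQYAH8AAAAAJhgAf4AIAAA3mAAfgBgAAD/QAAOAGAAAOAAAAAg4AAfgAAAAADwAB88AAAAAPAB/f4+AAAA8AAx/78AAADsAAD9/4AAAGgAAHz/AAAAY8GAfsAAAAADgYB8AAAAAAABgHwAAAAAAACAfAAAAAAAAAD8AAYAAAAAOP4AB4AAAAP4fgAH4ACABnw+AAH4AIAGDB8AAH4AAAIGD4AAPwAAAAMPwAAfgAHAAQfAAB/AAeAAB8AAD8AA4AABQCAH0AHwDAAAAAcAAOAAABAg4AAQQAAAMjmAwAgAAAAgH//ACAAAAAAAP4AID8AAAAAAAggP4AAAAAACDA/gAAAAAAA8B/AAAAAAAAwH8AAAAAAADADgAAAAAAFHgAAAAAAAA=="/>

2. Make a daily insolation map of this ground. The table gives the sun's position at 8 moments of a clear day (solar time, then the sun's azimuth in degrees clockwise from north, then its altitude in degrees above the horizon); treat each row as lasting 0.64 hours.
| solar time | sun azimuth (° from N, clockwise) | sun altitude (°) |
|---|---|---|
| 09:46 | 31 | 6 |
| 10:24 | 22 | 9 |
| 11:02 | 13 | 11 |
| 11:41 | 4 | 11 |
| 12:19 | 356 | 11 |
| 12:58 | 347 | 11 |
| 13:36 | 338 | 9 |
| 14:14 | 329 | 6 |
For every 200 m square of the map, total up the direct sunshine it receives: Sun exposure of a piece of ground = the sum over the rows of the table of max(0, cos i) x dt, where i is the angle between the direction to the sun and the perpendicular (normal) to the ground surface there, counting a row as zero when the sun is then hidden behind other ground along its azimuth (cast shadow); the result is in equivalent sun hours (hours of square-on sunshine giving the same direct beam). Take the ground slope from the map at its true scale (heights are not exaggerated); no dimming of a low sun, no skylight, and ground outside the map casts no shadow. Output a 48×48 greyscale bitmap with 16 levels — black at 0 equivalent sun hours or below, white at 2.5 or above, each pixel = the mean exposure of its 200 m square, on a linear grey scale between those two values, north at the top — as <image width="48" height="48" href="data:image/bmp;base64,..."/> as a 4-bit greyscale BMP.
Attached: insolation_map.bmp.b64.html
<image width="48" height="48" href="data:image/bmp;base64,Qk32BAAAAAAAAHYAAAAoAAAAMAAAADAAAAABAAQAAAAAAIAEAAATCwAAEwsAABAAAAAAAAAAAAAAABEREQAiIiIAMzMzAERERABVVVUAZmZmAHd3dwCIiIgAmZmZAKqqqgC7u7sAzMzMAN3d3QDu7u4A////AFREVWU0REVWZURGiGEAAq6lMzMQAiGXmFMkVWcjVlREVmVVMQESRtx1Z3dlMkERWkIjVVM1Z3ZnqVREMQFZeWVWeJqqxhMAAJuWVVdUVWZXiJU0M0nYyFRHibh2IDVBAKuYZVVkRUOLmGd1d8+vtmRomkAAAAExBGd2RFVDNFmYZ0ZUWcvql1SrlCIQAAAUjWZDRGdyA5mGQ0NENUd6p3hSASIQAUVZ7GNEZmZ2REZUIDQjMUVFd4hSM0RERXZr2URWiGZEVmZDWJkzNGNFRSIRM0VnqoVodmZol6t4mYaJrNqDSVJEZDMkRFeJqphjRYdmZiOZqWVnd4m7ujM1MSIiNFeHZlVCNTd1ISEahkZmmZqt52NCAhIxI0VVRERDNDJlJVUiVWIAABe7ljRREiI1M0RDIBI1VUQQMkSIMAEjIkE5ZlVVMTMjQzMhAABLhEQyISjWAAJEJFVDVDQ1UzMjRCEAAkn3ETNGqqthAAFDNnMTdURDVURVmlEmz/sgADe+3ucRAAJGliEjR6dVRUV5lJv/+SACQ4ipdkEARWZUEAFDKWZEVTWJQ1uWEAA4iJqHYxABRmVURDNWUSAWZkiHN4d1IRRkVoh0IQAmaId4eIcyECIkZ3l1RVVordkxNXYiIRNWaIdmZmmmAGYiVndkMiNFaL7ERWRFUzVmZlVVZmUwW4yDRoZTRCIzNFaaVkR2ZVVGZSIiIhADrZaZhnVDVlMiI0VoZVFWVmVGZkIQAAOMynEAE1M1iGVEVVVWU4ZFVVVWZmZjEp7/gjQgAQBIdmZndmVVUzdkVnZ2YyNozbyoatyDEWm5dlVnZlVEVDMjVmiGIUVDE2RWiYZY6f/rmHZmZVRERDEkRmqjEiIhAAMgFFVFv6iImIh2VERERCIkRodWmDJociACZkNcy4ZVZ3h1REVVVSEjElVFVWZWh1IzNWvbhlVmZnZTRDMiIlIyEzEBE1Qkd2UEdnd0NEVWd2QzIiIRJFWIhQACZlYxSnOJZVeUI0REVmZjIiIzM1lzMSWId3Z2Ws1xJFaXIiM0RFV6lUMzImUkNGh2ZDa73MqDJEV4MQASNFVVe6h0V0MzV3MzNGedlAFFM0VXUAATVVZERpu4VFI0R0REMyaIgwAmRFVXhTRnZmREVVacYzREMiRDM0d2MUEEplVXiHVnZlRFVVVXuBAiMjZoq4VUEREANlVWiHVVZ1VVVVVVmhIzI1V3ishBEAOIllVWZ3ZVVlVWZmZmaXhDNVI2ibkQACrthlVVZnd2Z0RWeJZEM2Z0JWUSV0EAAnqnVVVFV5uqkmd4uTIkamVSNVdTMAAAFERVVVRFZ5mUAAa7ZYrN3FRFVFiDESZ4mCEkREVWZ4kxI0IQAQAAAFZnRFdlWInN22IjNEVmdlMjRWYiE1QxEmZndWeZuZic79pxNERWVUE0ZVMkNFVlVlVWeVRpiIhzJ+0gEkZVQiNFVEREREVVRVZXcyRoh3YQAAAAJnZjNFVEMzREREVVRFV4dFSctmQzEQAVdlVEVVRDM0VVVVVVVA=="/>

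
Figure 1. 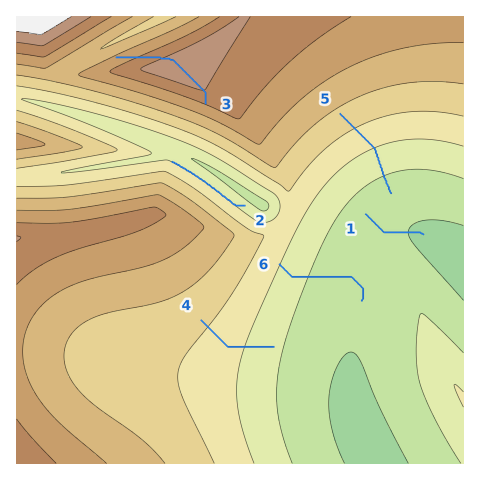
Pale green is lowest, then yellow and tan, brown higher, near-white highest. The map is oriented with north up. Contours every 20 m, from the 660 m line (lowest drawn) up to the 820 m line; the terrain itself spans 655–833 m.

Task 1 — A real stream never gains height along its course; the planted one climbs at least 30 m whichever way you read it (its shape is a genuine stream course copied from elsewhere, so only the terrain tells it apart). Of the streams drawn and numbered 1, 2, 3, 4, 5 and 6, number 3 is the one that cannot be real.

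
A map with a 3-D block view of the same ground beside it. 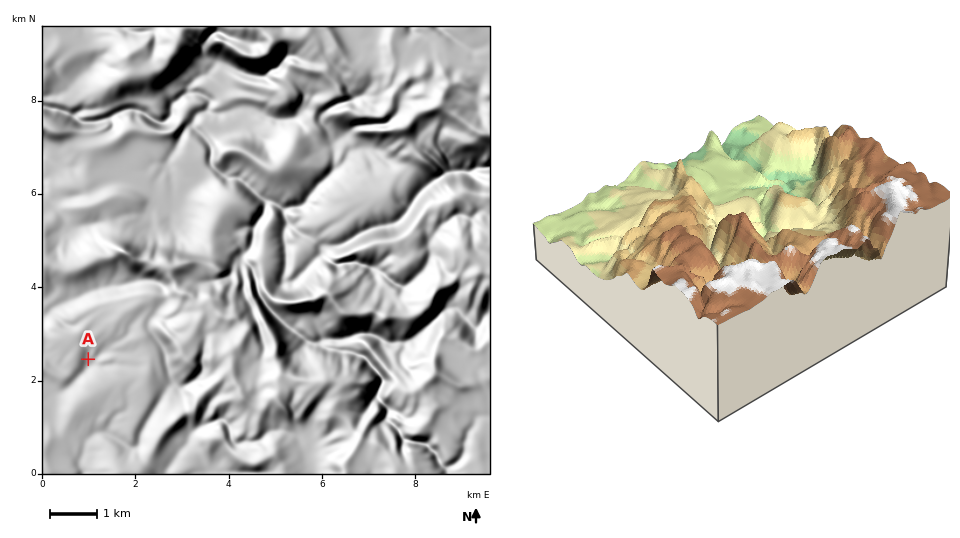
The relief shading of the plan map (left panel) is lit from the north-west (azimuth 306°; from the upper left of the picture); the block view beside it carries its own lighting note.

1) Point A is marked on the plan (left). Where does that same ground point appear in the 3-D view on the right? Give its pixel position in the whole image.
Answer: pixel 611 207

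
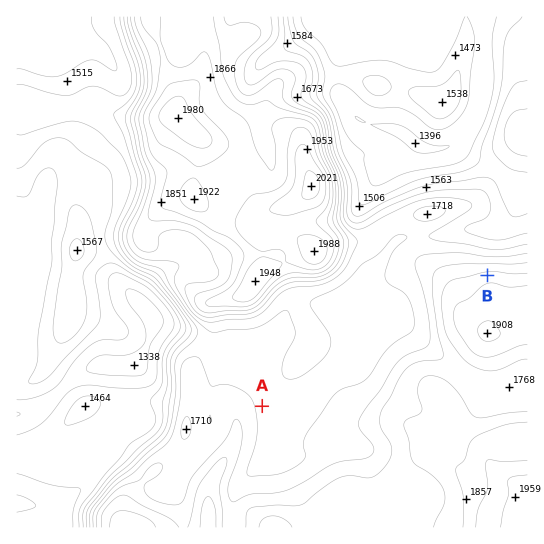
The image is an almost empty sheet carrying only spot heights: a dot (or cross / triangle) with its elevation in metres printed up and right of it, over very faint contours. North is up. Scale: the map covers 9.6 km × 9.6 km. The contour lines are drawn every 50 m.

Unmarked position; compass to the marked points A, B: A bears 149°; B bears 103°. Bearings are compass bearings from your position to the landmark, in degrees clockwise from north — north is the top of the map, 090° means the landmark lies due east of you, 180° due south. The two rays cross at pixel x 135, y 194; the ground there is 1590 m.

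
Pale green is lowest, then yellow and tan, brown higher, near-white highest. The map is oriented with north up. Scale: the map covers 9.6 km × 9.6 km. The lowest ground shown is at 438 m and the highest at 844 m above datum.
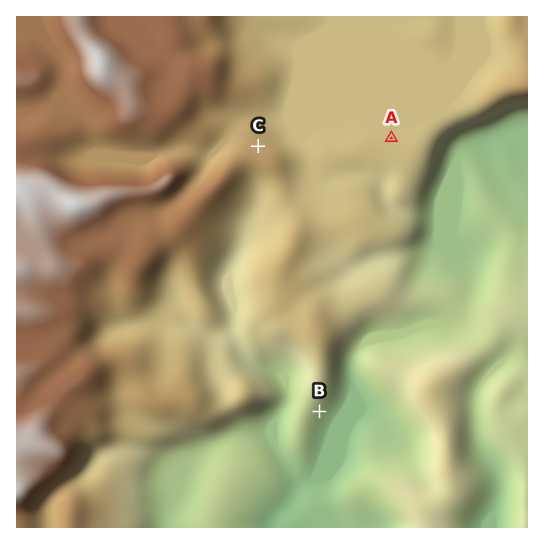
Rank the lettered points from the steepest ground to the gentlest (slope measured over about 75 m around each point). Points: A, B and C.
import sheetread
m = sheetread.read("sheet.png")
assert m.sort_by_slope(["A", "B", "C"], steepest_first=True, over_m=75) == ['B', 'C', 'A']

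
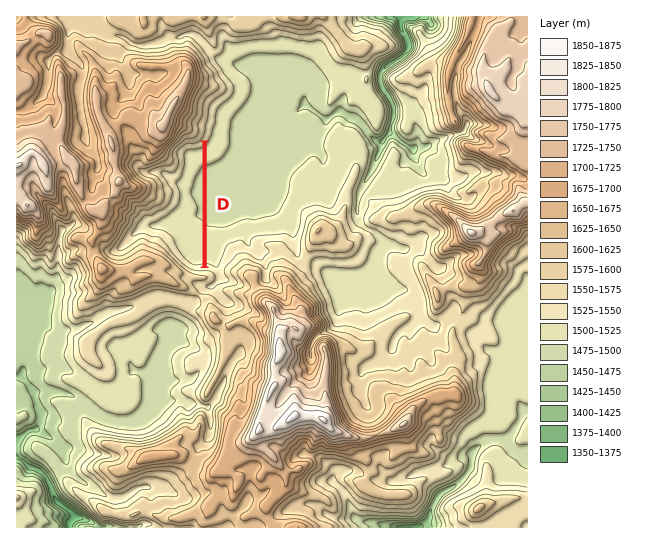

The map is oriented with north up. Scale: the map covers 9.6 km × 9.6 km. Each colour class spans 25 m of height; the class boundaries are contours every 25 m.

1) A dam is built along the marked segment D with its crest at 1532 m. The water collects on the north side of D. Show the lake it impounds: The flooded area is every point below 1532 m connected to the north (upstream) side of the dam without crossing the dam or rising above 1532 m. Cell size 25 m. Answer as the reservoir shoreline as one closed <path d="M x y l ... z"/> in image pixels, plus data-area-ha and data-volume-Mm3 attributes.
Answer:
<path d="M202 145l-3 2-10 0-8 6 2 13-3 8-5 5-3 0 0 3 5 8-1 13-10 10-12 7-7 1-4 6 2 2 18 4 8 8 4 9 5 7 13 10 10-1-1-121z" data-area-ha="125" data-volume-Mm3="23.60"/>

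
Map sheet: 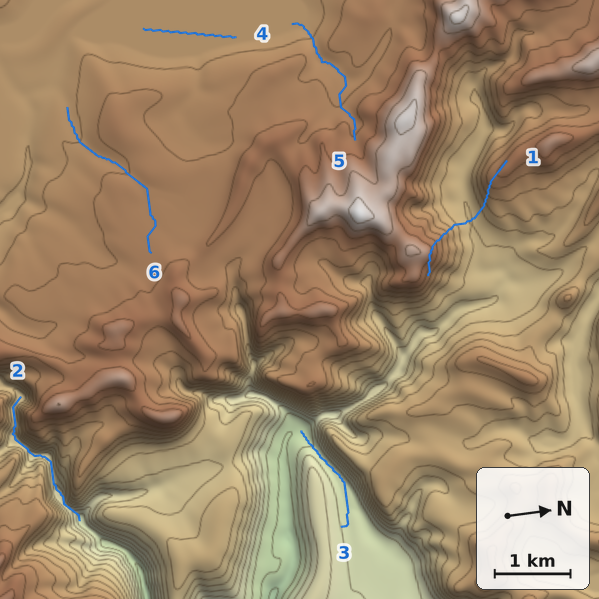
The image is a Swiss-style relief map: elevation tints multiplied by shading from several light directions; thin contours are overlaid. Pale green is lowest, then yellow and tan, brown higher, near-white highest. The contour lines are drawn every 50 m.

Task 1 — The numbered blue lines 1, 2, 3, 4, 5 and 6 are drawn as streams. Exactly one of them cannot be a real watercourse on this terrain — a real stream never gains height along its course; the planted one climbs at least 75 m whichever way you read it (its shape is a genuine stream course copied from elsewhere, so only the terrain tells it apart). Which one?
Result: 1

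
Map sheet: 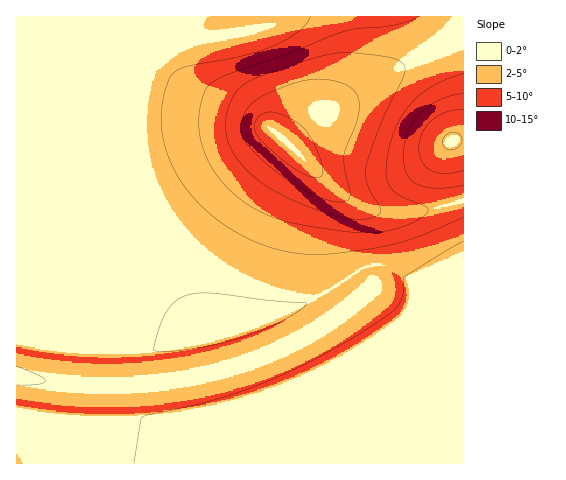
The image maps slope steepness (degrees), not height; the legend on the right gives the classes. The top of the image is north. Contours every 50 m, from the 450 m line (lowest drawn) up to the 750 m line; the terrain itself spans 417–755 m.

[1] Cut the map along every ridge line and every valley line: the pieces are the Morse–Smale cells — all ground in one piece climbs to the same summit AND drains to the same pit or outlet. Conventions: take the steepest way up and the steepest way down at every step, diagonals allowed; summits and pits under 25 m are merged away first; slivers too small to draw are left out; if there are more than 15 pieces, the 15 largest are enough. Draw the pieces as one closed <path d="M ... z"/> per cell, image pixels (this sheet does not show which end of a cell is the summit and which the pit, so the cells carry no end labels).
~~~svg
<path d="M190 16l-174 1 1 323 11 0 59 10 59 0 43-6 35-8 56-20 14 25 3 1 43-27 34-30-10-34 0-33-5-11-30-23-38-38-39-32-17-10-42-18-15-13-6-13-1-17 6-14z"/><path d="M294 343l-34 15-30 10-66 14-67 4-45-4-35-7-1 88 448 0-1-28-61-19-67-28-25-16z"/><path d="M463 200l-28 8-33 5-26-2-19-7 7 14 1 39 9 28-34 30-45 27 15 30 12 9 61 28 78 26 3-1z"/><path d="M463 16l-271 0-18 19-3 19 7 19 11 11 56 25 41 33 4 0 26-23 51-33 81-44 16-14z"/><path d="M463 29l-15 13-56 29-58 36-18 12-24 22-5 2 49 47 19 13 16 7 22 3 23-1 47-12z"/><path d="M280 316l-56 20-35 8-43 6-59 0-59-10-11 0-1 35 36 7 45 4 56-2 50-9 52-15 39-17z"/>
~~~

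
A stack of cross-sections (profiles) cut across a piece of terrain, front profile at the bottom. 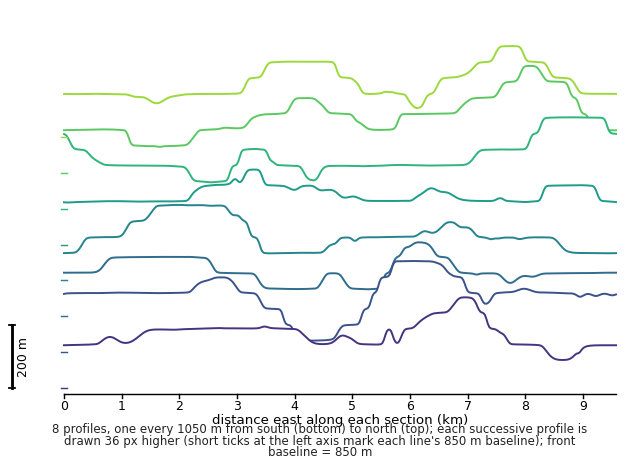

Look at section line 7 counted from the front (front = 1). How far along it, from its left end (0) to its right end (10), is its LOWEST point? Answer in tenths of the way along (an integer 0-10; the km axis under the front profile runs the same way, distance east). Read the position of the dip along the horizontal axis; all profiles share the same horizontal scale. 2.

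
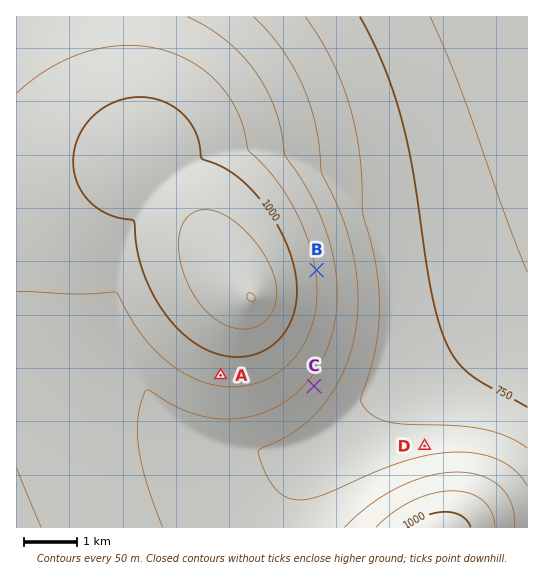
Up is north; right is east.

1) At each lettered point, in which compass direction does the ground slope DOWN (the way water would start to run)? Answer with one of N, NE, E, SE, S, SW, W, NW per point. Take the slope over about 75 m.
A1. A S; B E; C SE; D N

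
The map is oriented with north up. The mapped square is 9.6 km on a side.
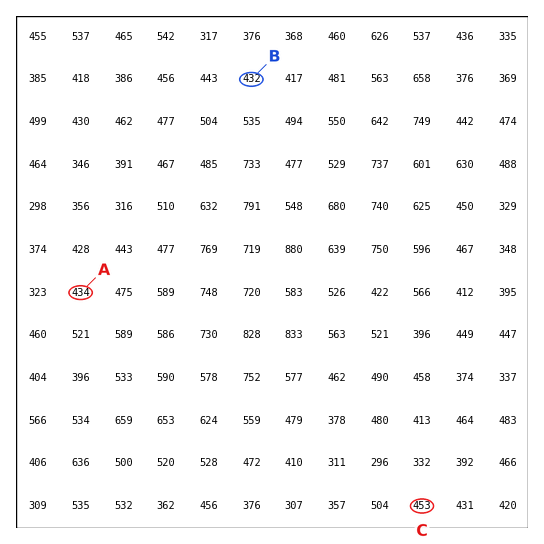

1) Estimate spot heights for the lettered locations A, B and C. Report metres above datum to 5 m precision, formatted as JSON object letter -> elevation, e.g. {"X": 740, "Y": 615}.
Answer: {"A": 435, "B": 430, "C": 455}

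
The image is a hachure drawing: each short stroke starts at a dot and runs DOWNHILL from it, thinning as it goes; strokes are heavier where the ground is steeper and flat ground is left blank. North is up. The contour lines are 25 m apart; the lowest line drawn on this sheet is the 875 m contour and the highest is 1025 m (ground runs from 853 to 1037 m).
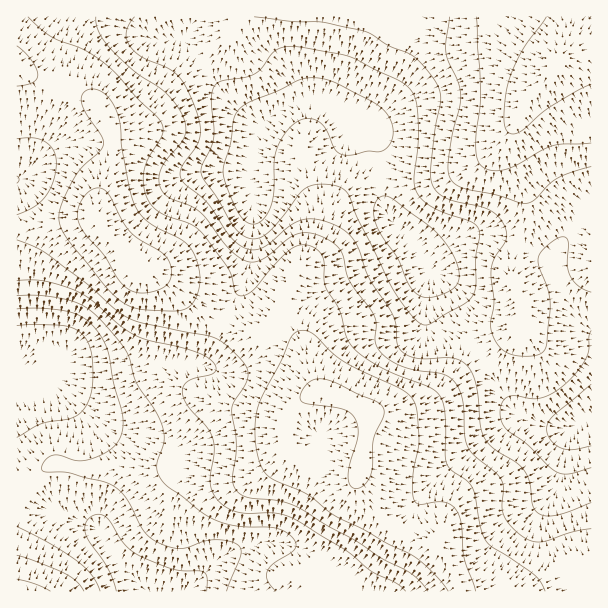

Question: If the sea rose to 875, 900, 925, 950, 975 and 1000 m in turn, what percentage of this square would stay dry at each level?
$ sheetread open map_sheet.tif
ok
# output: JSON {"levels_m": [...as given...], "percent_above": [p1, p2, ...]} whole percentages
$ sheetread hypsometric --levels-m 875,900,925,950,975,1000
{"levels_m": [875, 900, 925, 950, 975, 1000], "percent_above": [91, 77, 60, 44, 31, 15]}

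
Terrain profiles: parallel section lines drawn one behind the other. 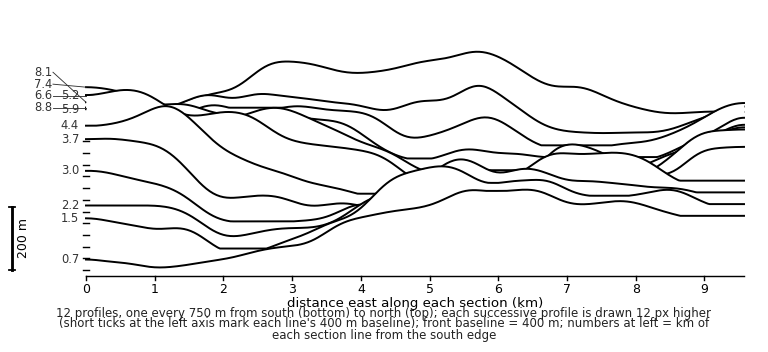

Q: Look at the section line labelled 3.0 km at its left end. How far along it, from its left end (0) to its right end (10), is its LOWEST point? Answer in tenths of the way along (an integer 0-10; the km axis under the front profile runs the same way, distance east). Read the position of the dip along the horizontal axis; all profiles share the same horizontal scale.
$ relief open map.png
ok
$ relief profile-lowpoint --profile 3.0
2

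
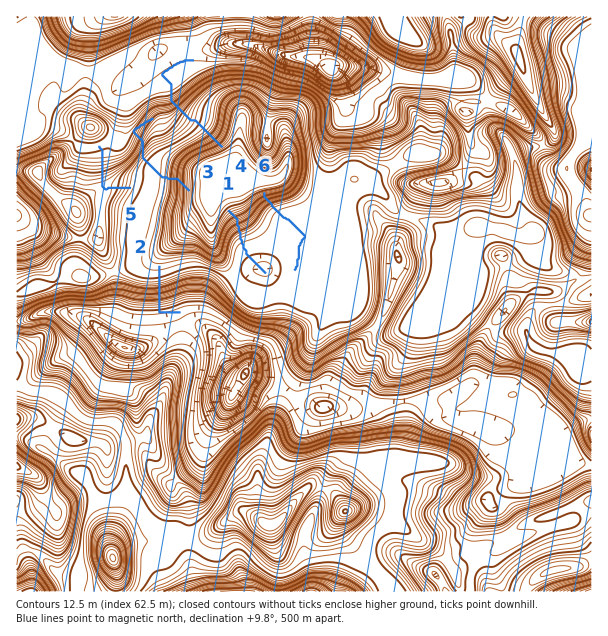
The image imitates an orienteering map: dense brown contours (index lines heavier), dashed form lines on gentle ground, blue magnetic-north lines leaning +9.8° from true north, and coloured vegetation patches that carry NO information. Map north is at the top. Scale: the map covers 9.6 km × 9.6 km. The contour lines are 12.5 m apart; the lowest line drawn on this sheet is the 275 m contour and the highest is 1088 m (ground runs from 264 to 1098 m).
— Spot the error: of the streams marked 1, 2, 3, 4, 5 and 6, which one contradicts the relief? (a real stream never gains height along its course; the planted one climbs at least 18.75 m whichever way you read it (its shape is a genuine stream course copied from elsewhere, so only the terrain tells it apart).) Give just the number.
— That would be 3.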